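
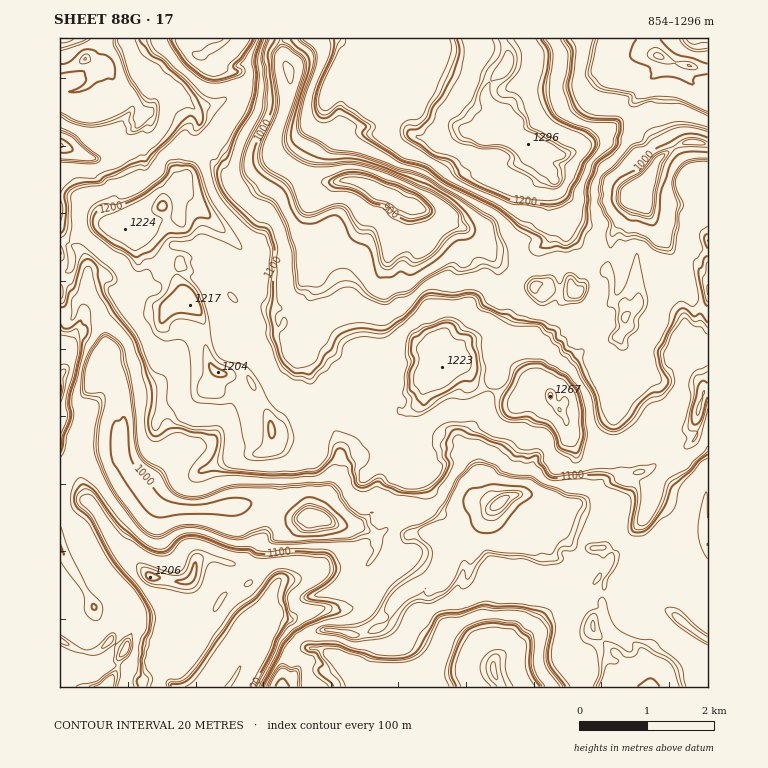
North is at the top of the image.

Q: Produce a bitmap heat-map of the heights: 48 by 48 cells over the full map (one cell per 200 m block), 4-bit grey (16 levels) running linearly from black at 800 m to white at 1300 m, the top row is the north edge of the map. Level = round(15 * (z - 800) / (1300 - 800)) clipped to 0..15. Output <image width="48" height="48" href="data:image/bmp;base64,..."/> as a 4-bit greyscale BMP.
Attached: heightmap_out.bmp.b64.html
<image width="48" height="48" href="data:image/bmp;base64,Qk32BAAAAAAAAHYAAAAoAAAAMAAAADAAAAABAAQAAAAAAIAEAAATCwAAEwsAABAAAAAAAAAAAAAAABEREQAiIiIAMzMzAERERABVVVUAZmZmAHd3dwCIiIgAmZmZAKqqqgC7u7sAzMzMAN3d3QDu7u4A////AIiHiau83d3IZ4mqqqqrvN3t26mIZmZmiIiIiKqrzd3aeImqqqqqvd7ty5iIdmZniIiIeKqqvd3cmJqqmYmqvN3typiId3Z4iIiHiKqqvN3dqIiHiIiaq93dy5iHeIiIh4iIiJqqu83dyph3d3iJq8zMupiHiIiIeIiYiJqqu7zdy6qYh3iImaqqqYiHiIiHiIiYiKqru7vNypmYiHd3iIiIiIiIiIiIiIiIibu8u7u8y6mIiIdmaIiIiIiIiIiIiIiIm8u8u7u7y7qYiIh2Z3iIiIiIiIiIiJiJq7qru7qqqqqYiIiHZmiId3iIiIiIiJiKqpiaqpmIiIiIiIiGZmZmZmeIiIiIiYiaqHeIh2Z3ZlVmeIh2ZmZmZmaIiJmIiYiqh2ZmZmZmZURWeIiHZmVWZmZ4iJqYiIqphmZmZmZmZlZoiIiIdmVFZmZ4iJqoiImYZmZ4h3ZmZmZ4mJmZhmZVZniIiZqpiIiHZmeImIiZmYiJqqqql2ZneJmZmqqqmIiGZniImaq7qqqJqqqqqHeIiau6qqqqqZiGZoiIiau8u7qaqqqqmIiJqrzKqqqqupiGZ4mImau8y7qqqrqqmJmqqr3Kqqq7u6iGZ5qqqqu8u6qqqru6qqq7vM3Kmaqru6iGZ5qqu7u7uqqqqru7uqu93d3KiJqqvKh2Z5qru7u7qqqqqrvMu7u93d3JiImqvLhmaJqrzLu6qqqqu7vd3Mu83dypiIiavLhmaJqrvMu6qZqqqrvd3cu7zMuYiIiau7lmeKqru7uqmImqqqvN3cu7u6qYiIiqqqqGiau7u6qqiIiaqqvN3cuqqqmIh4iaqpmIiru7u6qqiIiJmZq8zLuqqpiIh3iKqomIqrzMy6qpiIiIiImru6qpiIiIh3iJqZiJqrzMuqqpiIiIh4iaqqmIh4eIh3iIiaiKqrvMuqqqiHeIdmaIiJiIh3d4iHiIiamZq7u7uqqqh2Z3ZmZniIiIiIiIiIiIiamau7u7uqu6h2ZmZkVWZnd4iIiIiIiIiaqrzcu7u7uqh2ZmZUREZmZ4iZmIiIh4iaq83dzMu7uphmZmVERERWZ4mqqYh3ZniZrN3d3czLqYdmZlREM0RGaJqqqohmZniJq8zdzdy6mIZURUQyIjRXiru7uodURniJqru83dyph2ZERDMiI1aKvN3dyoZURniImaqrzduohmVEQyIzVnm83d3u25ZkRXiIiImqvMuodkREVERXiavN3d7/3Kh2VWiGZ4iJq7qpdkRWZ3iJq8zd3e//7bmGZWZmeIiImqqqhkVniImqvN3u///+3cqYdmVYh4h3iaqql1R4iImqvN3v//7dy6qYiHd3Zmd2iJmqqGRoqZqru83e//3bqYiIiIh2ZmZniImqqXRYqqqqq7zd/u3LqIiHd3ZmZmZ4iJq7qWRIqquqqrzd7t3LmIdmZmZmZmaIibzcuWRGmruqqrvN7+3bqHZmZmZmZmeJm83duWRGiquqqqvN3u3bqHZmZWZndmiJrN3d2mVniauqqqvN3u3LqHZmZmeA=="/>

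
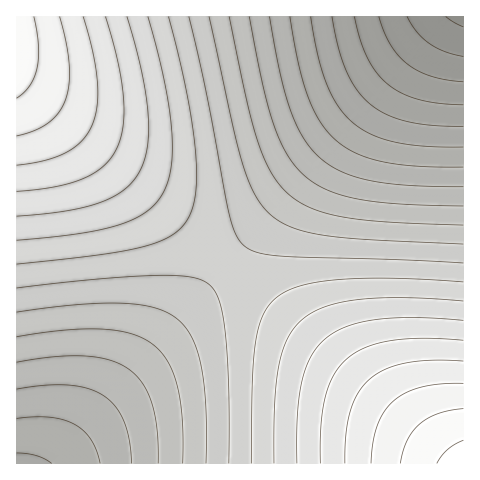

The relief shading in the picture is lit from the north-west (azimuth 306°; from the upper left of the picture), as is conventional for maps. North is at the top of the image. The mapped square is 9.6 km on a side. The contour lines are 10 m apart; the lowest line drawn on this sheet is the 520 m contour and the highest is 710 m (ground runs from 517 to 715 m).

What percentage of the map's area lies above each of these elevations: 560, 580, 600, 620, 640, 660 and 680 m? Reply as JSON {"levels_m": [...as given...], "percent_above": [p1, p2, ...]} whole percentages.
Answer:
{"levels_m": [560, 580, 600, 620, 640, 660, 680], "percent_above": [94, 87, 76, 61, 39, 23, 11]}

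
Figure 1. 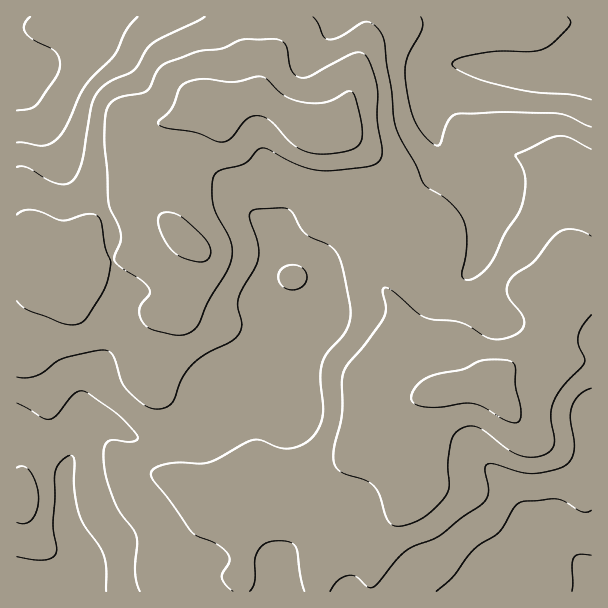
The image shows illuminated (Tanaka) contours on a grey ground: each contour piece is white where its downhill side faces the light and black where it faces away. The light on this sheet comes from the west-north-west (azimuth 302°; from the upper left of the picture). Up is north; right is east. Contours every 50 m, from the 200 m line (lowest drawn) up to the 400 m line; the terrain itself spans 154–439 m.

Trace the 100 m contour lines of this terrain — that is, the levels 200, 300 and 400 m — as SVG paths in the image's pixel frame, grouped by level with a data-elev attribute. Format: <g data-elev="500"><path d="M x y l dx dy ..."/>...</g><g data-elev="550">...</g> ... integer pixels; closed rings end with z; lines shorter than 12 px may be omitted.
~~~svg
<g data-elev="200"><path d="M572 591l0-27 1-6 6-4 12 1"/><path d="M17 557l16 3 11 0 7-2 5-4 1-6-4-23 2-52 2-7 5-5 6-5 4 0 2 5 0 25 4 23 5 15 15 21 6 10 2 14 0 22"/><path d="M591 100l-19-5-44-4-32-7-27-9-12-6-5-4 1-3 5-3 24-6 18-2 31 1 12-3 11-7 14-15 3-6-4-4"/><path d="M30 17l-6 7 1 8 8 7 22 12 4 8 1 9-5 10-19 27-7 4-12 1"/></g><g data-elev="300"><path d="M250 591l5-9 0-22 3-9 8-8 13-2 11 1 6 5 5 31 3 13"/><path d="M330 591l9-12 11-4 7 2 11 10 6 0 31-36 9-5 24-9 24-19 20-14 4-4 2-6 0-8-3-16 3-6 6 0 25 8 12 2 21-4 14-5 6-7 2-9-4-30 2-12 7-12 12-7"/><path d="M17 377l10 1 11-3 19-14 9-4 30-6 11-1 6 6 9 26 8 11 19 14 7 2 9-1 9-7 7-21 11-15 14-11 26-13 8-9 2-9-4-15 0-9 4-9 14-24 3-11-1-13-9-24 2-6 9-3 22-1 6 1 5 4 7 14 5 6 28 16 5 6 4 12 8 38 0 12-5 15-18 21-5 10-2 15 3 36-3 12-6 10-11 8-15 5-10-2-18-7-8 0-42 22-9 2-21-2-12 2-12 3-5 6 2 7 16 20 23 33 6 4 18 7 12 10 1 7-7 12 0 5 4 7 7 6"/><path d="M290 290l10-2 6-7 0-9-7-6-6-1-6 1-5 3-3 4-1 6 2 5 5 4z"/><path d="M591 149l-21-11-10-2-11 2-33 17 7 13 2 11-1 15-3 15-17 25-9 21-6 11-15 12-6 2-4-1-2-4 5-29 0-13-3-11-4-9-10-10-9-8-13-7-5-5-8-19-17-30-4-14-2-28-5-29-2-19-4-11-7-8-8-3-6 2-21 13-6 2-6 0-4-3-5-13-5-6"/><path d="M205 17l-52 26-7 7-12 20-24 12-12 10-7 15-10 57-4 11-6 7-6 2-8 0-10-5-20-12-6-1-4 1"/></g><g data-elev="400"><path d="M509 422l6 1 4-1 2-9-6-27 0-20-2-3-4-2-26-1-21 10-30 6-12 7-8 12-1 4 2 3 7 4 17 1 27-4 9 0 10 4z"/><path d="M194 261l9 1 6-4 2-7-4-9-9-10-18-16-10-4-9 2-3 4 1 7 3 11 6 10 11 10z"/><path d="M312 153l14 1 18-2 10-4 6-5 2-8-1-13-5-23-5-8-4 1-20 10-18 1-13-2-11-5-8-6-10-11-6-2-28 5-26-3-10 0-9 3-6 4-11 23-13 13 1 3 6 3 30 4 21 9 6 1 9-4 17-20 6-2 7 0 11 6 22 23 9 5z"/></g>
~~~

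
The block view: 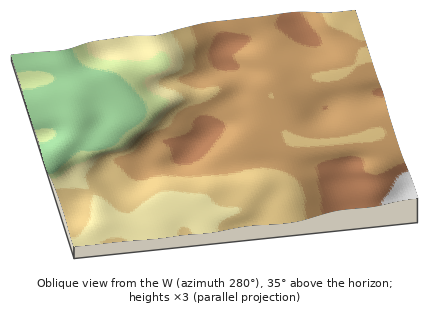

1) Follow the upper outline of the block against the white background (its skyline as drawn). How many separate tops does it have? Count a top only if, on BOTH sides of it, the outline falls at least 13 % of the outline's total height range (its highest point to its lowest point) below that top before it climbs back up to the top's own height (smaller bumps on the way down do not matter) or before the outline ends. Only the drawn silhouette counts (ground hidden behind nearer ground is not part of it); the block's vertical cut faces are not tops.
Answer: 1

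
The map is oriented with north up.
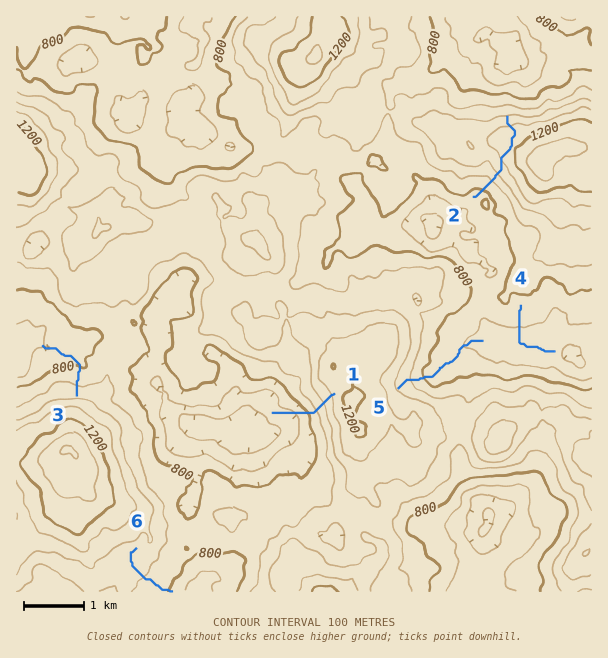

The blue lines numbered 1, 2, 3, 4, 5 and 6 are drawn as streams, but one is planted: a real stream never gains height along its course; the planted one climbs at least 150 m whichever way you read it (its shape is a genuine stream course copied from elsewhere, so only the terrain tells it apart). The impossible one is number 2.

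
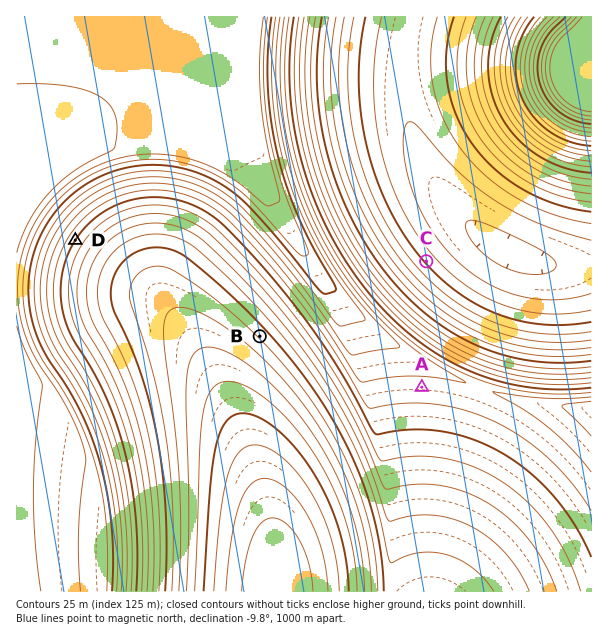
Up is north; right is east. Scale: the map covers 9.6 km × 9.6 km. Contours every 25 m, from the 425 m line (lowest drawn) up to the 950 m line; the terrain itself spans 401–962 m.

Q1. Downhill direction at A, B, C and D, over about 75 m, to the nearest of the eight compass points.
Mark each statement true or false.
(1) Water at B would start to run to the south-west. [true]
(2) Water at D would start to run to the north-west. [false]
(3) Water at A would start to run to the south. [true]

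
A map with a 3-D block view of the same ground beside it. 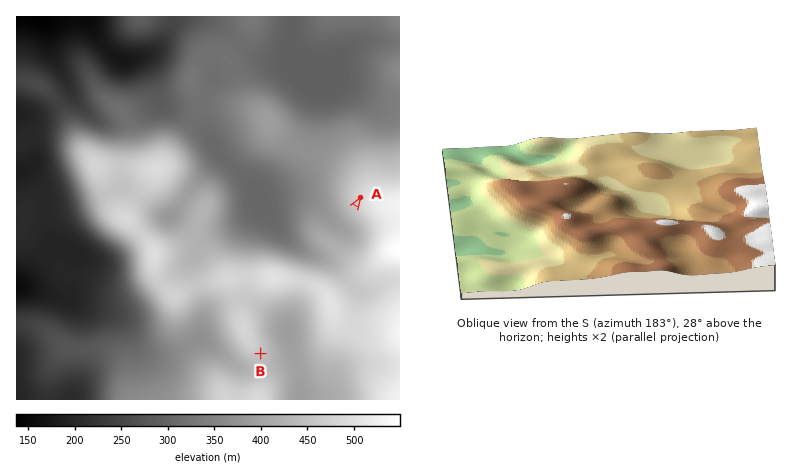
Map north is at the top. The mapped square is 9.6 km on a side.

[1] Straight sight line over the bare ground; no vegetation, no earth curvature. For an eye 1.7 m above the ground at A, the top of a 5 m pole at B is hidden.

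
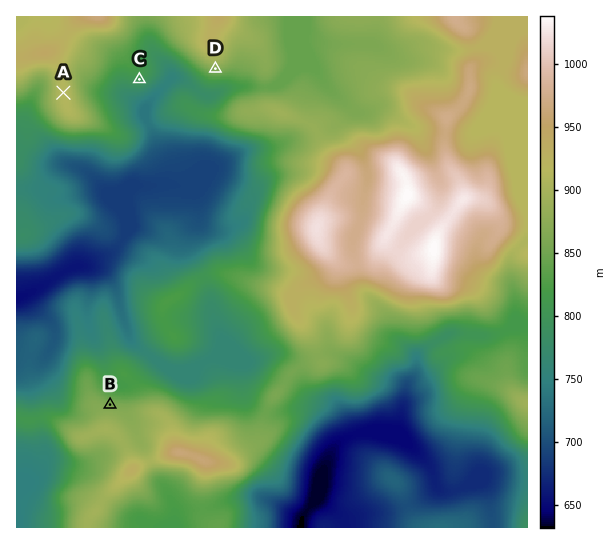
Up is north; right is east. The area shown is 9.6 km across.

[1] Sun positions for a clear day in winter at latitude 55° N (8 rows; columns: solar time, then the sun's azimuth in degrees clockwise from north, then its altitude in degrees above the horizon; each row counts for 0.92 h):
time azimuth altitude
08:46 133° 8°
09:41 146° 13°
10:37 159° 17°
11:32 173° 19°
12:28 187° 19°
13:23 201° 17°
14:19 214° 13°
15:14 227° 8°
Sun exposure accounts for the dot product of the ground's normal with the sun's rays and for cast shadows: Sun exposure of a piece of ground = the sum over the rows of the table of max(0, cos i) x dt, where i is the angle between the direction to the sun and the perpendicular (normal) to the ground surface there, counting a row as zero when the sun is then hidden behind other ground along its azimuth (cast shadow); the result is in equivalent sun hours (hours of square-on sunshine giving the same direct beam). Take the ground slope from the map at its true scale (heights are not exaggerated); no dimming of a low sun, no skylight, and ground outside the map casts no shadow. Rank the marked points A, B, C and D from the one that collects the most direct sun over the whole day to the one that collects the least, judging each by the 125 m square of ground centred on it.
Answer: D > C > A > B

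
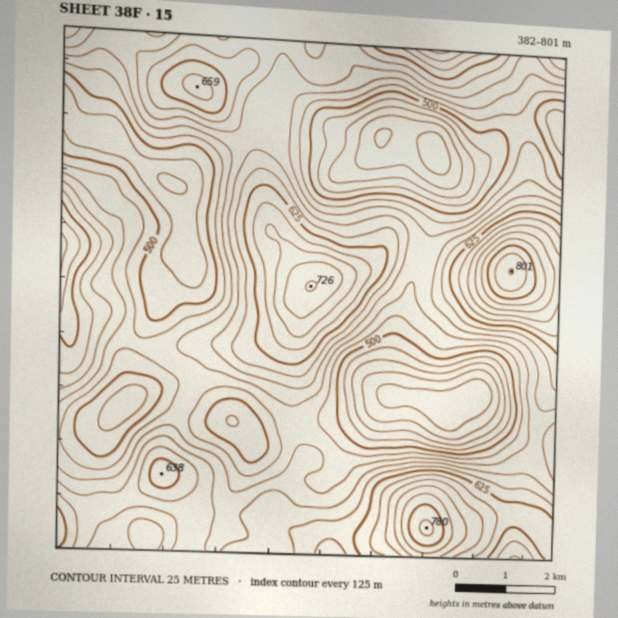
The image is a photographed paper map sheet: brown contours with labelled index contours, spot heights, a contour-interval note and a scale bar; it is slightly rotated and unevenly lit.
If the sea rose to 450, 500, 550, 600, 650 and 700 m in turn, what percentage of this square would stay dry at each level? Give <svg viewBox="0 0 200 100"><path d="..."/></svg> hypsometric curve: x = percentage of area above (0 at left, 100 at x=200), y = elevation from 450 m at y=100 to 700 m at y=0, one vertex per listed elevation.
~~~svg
<svg viewBox="0 0 200 100"><path d="M185 100l-31-20-44-20-56-20-31-20-14-20"/></svg>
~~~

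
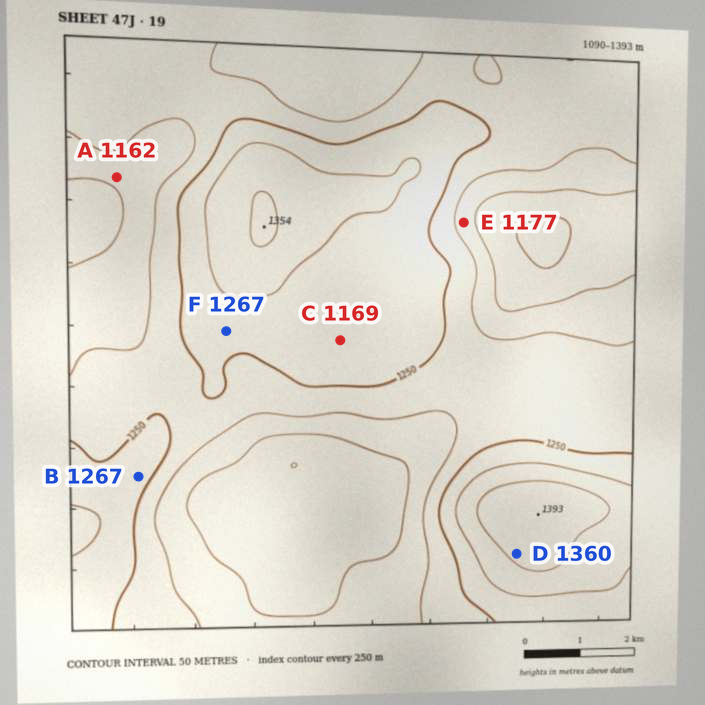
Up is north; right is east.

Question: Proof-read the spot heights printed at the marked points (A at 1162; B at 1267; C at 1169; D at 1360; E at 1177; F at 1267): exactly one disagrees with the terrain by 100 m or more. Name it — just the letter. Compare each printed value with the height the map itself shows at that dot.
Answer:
C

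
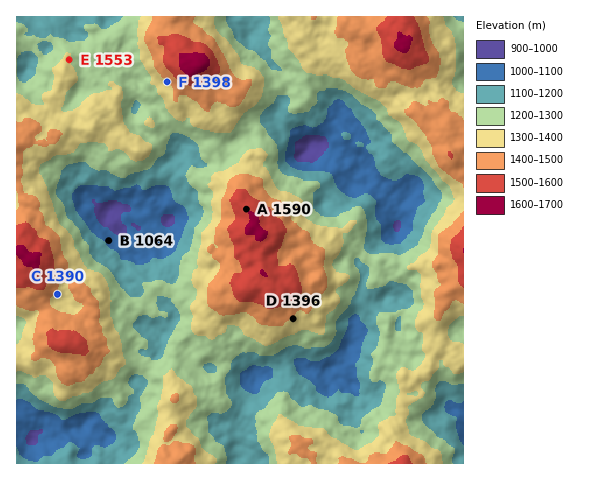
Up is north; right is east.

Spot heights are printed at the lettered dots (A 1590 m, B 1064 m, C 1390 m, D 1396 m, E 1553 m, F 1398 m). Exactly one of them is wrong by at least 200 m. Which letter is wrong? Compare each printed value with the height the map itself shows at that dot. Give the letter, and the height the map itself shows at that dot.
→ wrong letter E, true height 1303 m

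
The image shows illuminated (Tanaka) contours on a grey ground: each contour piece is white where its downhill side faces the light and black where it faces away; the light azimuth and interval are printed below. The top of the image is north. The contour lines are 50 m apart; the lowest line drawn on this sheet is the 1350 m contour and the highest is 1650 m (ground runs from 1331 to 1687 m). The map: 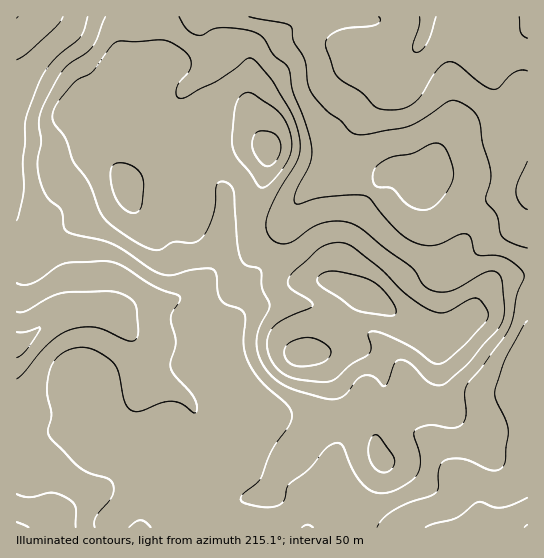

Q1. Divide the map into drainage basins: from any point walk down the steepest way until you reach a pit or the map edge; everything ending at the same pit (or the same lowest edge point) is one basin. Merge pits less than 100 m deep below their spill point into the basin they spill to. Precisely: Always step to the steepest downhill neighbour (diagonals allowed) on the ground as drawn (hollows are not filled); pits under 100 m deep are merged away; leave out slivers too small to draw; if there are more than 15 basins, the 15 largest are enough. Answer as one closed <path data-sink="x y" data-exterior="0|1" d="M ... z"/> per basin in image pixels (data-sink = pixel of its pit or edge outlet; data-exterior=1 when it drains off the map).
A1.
<path data-sink="17 345" data-exterior="1" d="M127 64l-10 0-26 19-10 4-9 11-5 12 0 7 14 14 10 14 33 32 3 4-2 14-11 10-51 24-30 24-6 3-11 1 1 271 188 0 0-9 4-3 18-8 12-8 32-4 5-17 8-16 31-40 10-21 2-23-3-12-7-11-10-2 11-2 9-7 34-52-28-12-31-2-25-22-22-10-3-5 0-23 13-46 3-23-9-7-9-3-28 0-13 4-15 8-12 12 1-26-6-13-28-34-2-8 0-10z"/><path data-sink="427 17" data-exterior="1" d="M527 16l-360 0-4 34-3 8-13 19 0 6 8 16 20 22 5 9 3 8-1 26 12-12 15-8 13-4 28 0 9 3 9 7-3 23-13 46 0 23 3 5 22 10 25 22 31 2 33 14 20 12 23 20 22 16 8 0 24-13 13-27 15-19 18-7 19-2z"/><path data-sink="527 527" data-exterior="1" d="M527 276l-18 1-18 7-15 19-13 27-24 13-8 0-22-16-23-20-25-14-34 52-9 7-11 2 10 2 7 11 3 12-2 23-10 21-31 40-8 16-4 16-33 5-12 8-18 8-4 3 0 8 322 1z"/><path data-sink="17 17" data-exterior="1" d="M118 16l-102 1 1 239 10 0 6-3 30-24 51-24 13-12 0-12-3-4-33-32-10-14-14-14 1-11 9-16 8-6 10-4 16-13 6-3 10 0 20 7-23-16-4-9z"/>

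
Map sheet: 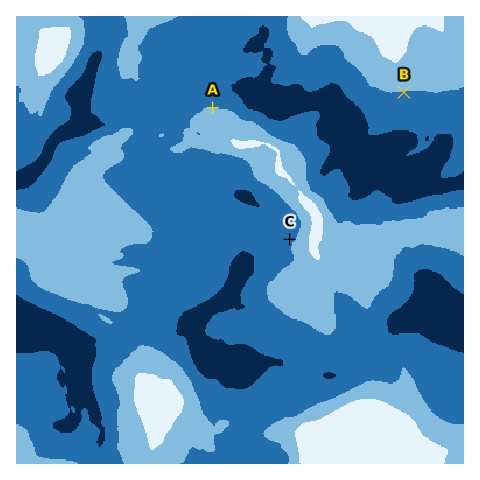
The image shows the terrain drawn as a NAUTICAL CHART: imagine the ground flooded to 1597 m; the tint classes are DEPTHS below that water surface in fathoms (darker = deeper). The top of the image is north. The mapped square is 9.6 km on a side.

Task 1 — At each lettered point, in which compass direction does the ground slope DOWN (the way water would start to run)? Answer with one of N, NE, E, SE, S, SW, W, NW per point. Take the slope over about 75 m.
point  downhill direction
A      N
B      S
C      NW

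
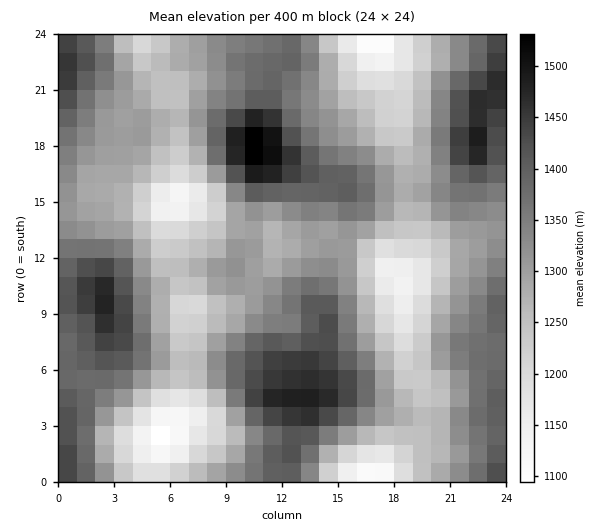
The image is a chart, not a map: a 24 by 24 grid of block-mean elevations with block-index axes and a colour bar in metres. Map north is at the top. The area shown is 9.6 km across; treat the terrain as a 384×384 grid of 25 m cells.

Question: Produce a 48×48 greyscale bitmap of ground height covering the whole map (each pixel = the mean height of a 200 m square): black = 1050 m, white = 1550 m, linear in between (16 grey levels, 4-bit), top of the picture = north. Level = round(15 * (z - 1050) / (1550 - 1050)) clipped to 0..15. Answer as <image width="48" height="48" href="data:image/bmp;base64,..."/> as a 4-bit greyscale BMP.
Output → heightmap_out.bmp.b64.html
<image width="48" height="48" href="data:image/bmp;base64,Qk32BAAAAAAAAHYAAAAoAAAAMAAAADAAAAABAAQAAAAAAIAEAAATCwAAEwsAABAAAAAAAAAAAAAAABEREQAiIiIAMzMzAERERABVVVUAZmZmAHd3dwCIiIgAmZmZAKqqqgC7u7sAzMzMAN3d3QDu7u4A////AMu6mGVERVZniImaqqqYZDIhEjVmd4mqvMu6h2VEREVWd4mau7uoZTMiI0Vmd4iavMy5hlRDMzRVZniau7updUQzM0VmZ3iaq7u5hlQyIiNFVmeKq7uph2VURFVmZ3iZq7u5dlQyESM0VWeJqru6mHdmVVZmZ4mZq7u5dlQyESI0RWeJqru7qZh3ZmZmZ4mqqru5h2VDIiIzRWiau8zMu6mYd3d2Z4mqq7u6mHZUMiMzRXmrzM3dzLqZiHdmZ4mqq7u6mIdlQzM0Voq83d3d3MupiHZmZniaq7qqmZh2VERVZ5q83d3d3cu5h2ZlZniaq6qqqpmHZlVmeJu8zM3d3Mu5h2VWZniaqqqqqqqYd2Zniaq7zMzMzMuph2VWZ4maqqqru7qph2Zniaq7zMzMzLqphlVWeJmqqqqru7uph2ZniZq7zMzMy7qYdlVWeJmqqqq7vMuph2VWeJqru7u8y6mHdVRWeJqqqqq7zMuph2VWeImaqqq7y6mHZURWeJmaqqq7zMupdlVWZ3iJmZmry6l2VERGeJmaqru8zcuodlRVZneImZmry6h2VENFaImaq7u83cuYdlRFZnd4iZqru6h2VDNFZ4iaq7vM3cuYdlVFZ3d4iZq7uph2RDNFZ4iZq7vM3cqYdmVWd4iIiZqqqZh1QzM0V3iJqrvM3MqYd2ZneIiHeJmZmYdlMzM0VniImqu8zLqXdmZ3iIiHd4iZiYdkMzM0VniImaq7u7qHZmZ3eIiHd3eIiIdkMzNEVniIiaqqqqmHZVZmd4iHd3d4iIdlREREVneIiZmZmZh2VVVmZ3iHdnd3eIdlVVVVVnd4iJmIiIh2VVVVZniHdnd3d4h2ZWVVZniIiIiId3dlRERVVneHd3iIiIiIdmZmZ4iIiIiHd3dlMzNEVniHd4iZiJmZh2ZmeImIiIh3d3ZUMiI0RXiIiImZmaqph3d3iZmZmIh3d3ZkMiIzRnmqqaqqqqqph3d4iZmZmZh3d3dlQzM0Voq8u7u6u7upiHd4iZqqqZh3d3dmVERFaKvd3Mu7u7qpiHd3iaqqqpiHd3d3ZVVWib3u7cy7qqqph3d3iau7upiId3d3ZVVnms3u7dy7qpmYh2ZnibzcypmIiHd3dlZnm87v7dy6mZiIdmZnir3dy6mIiHiHdmZ4m97/7cupmIh3ZlZ3mr3dy6mYh3iId2Z4q83u7bqZiId2ZVZ3mrzdy6qZh3iId3d4q7ze3LqZiHd2VVVnibzdy7qZiHeHd2eImrvNy6mYiHdmVVVnibzNzLupiIh3ZmZ4maq7u6mYh3ZmVVVnibzN3MupmIh3ZmZ4iZmqqpmYd2ZVVVVnibzN3Mu6mYd2ZmZniJmqqqmYd2VVRFVniavM3cy6qYd2ZmZ3iJmqqqqYdlVEREVWeJq7zdy7qYdmZ3d3iJqqqqqphlQzM0RWd4mrzMy7qYZVZ3d4iZqqqqqZdlQyIjRFZ4mavMy7qXZVZnd4iZmZmqqYdUMiIjRVZ4mavMu6mHVEVmd4iJmZmqqYZUIhEjRWd4mqvA=="/>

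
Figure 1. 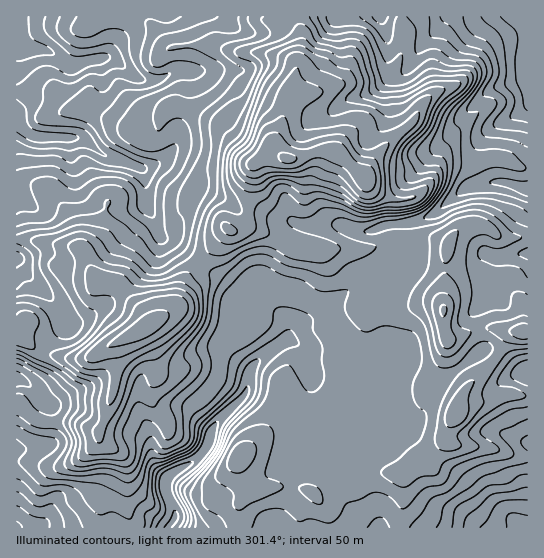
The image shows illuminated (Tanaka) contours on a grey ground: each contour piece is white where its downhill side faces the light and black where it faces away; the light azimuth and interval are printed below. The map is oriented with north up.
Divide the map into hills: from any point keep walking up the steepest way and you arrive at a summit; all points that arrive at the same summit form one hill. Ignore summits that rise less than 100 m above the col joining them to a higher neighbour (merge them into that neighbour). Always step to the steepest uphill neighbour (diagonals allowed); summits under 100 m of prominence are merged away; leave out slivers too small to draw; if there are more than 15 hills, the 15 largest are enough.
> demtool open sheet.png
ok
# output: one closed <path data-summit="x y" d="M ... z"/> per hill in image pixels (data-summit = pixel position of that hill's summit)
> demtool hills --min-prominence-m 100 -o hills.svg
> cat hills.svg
<path data-summit="289 159" d="M527 16l-510 0-1 103 14 16 8 2 29 0 2 2 2 18 6 26 4 8 10 10 20 8 19 0 16-6 10 20 1 8 6 8 15 5 23 21 22 14 18 16 18 2 7 4 21 21 2 14 6-11 24-10 12-12 20-15 12-13 12-6 16-2 12-7 5-6 1-31 24-8 36-28 29-6 30 8z"/><path data-summit="143 329" d="M17 120l-1 259 10 4 25 26 1 22-1 8-5 6-30 5 0 77 151 1 8-10 0-8-10-20 0-8 3-5 25-14 11-12 12-28 29-29 7-27 13-12 22-16 1-14-4-7-18-17-7-4-18-2-18-16-22-14-23-21-15-5-6-8-1-8-10-20-16 6-19 0-20-8-10-10-4-8-6-26-2-18-2-2-29 0-8-2z"/><path data-summit="443 310" d="M498 181l-29 6-36 28-24 8-1 31-5 6-12 7-16 2-12 6-12 13-20 15-12 12-24 10-8 14 8 4 8 7 9 27 1 14 6 10 18 14 8 0 22-8 5 4 7 16 14 22 18 18 17 28 10 10 25 10 18 13 46 0 1-338z"/><path data-summit="241 455" d="M289 340l-14 7-23 20-7 27-29 29-12 28-11 12-25 14-3 5 0 8 10 20 0 8-6 10 186-1-2-13-16-23-10-28 1-9 12-23 1-14-15-9-7-7-6-10-1-14-9-27-8-7z"/>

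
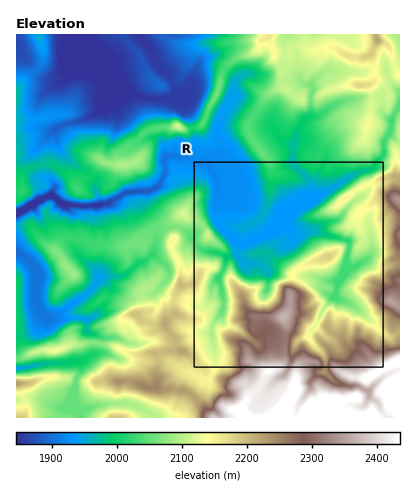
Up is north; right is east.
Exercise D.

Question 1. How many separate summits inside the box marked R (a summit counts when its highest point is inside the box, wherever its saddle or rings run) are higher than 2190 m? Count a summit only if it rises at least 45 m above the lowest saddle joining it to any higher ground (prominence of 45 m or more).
1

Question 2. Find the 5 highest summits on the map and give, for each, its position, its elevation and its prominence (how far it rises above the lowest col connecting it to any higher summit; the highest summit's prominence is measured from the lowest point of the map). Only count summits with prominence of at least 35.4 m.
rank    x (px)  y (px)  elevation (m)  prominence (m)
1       284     316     2368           54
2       392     302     2351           135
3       328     256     2183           42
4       360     86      2180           43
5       56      350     2134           64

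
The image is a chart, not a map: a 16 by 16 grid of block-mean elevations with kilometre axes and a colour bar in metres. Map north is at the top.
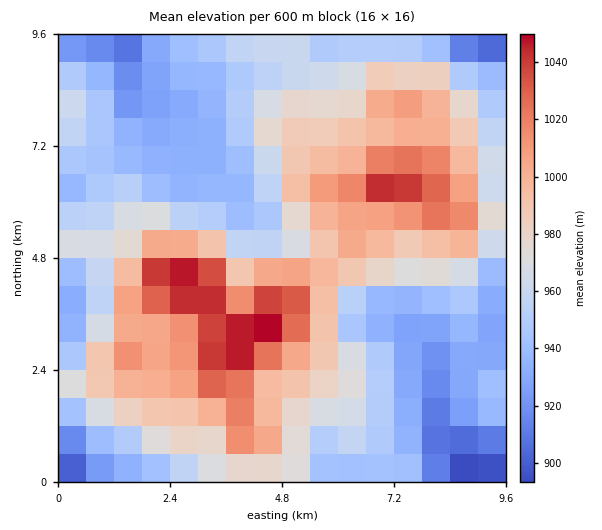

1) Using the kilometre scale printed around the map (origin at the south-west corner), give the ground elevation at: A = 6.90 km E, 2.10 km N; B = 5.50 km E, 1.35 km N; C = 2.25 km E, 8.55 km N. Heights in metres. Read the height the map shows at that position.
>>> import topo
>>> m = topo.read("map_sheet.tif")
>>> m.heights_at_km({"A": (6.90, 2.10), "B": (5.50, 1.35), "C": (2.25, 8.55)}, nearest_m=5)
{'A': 950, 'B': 965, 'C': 935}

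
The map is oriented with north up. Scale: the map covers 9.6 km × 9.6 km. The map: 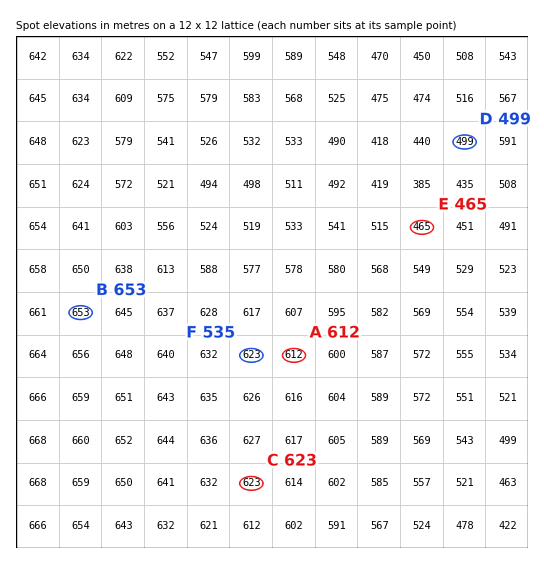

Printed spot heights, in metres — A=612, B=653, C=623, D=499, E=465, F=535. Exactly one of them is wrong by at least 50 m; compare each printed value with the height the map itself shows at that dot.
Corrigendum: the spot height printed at F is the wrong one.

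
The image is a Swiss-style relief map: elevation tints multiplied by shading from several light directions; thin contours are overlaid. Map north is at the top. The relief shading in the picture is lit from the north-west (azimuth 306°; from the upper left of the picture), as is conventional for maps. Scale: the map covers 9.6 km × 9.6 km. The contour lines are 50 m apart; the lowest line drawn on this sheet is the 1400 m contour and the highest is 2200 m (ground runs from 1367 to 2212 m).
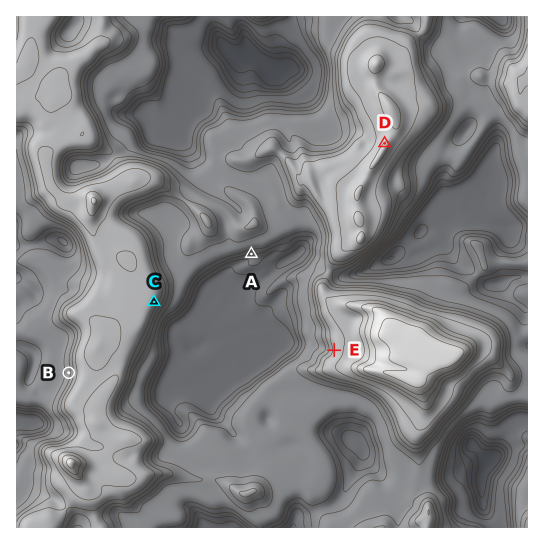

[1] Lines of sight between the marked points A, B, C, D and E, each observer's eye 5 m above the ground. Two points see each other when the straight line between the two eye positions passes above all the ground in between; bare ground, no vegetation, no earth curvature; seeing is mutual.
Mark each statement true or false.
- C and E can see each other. true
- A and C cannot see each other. false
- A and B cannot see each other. true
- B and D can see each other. false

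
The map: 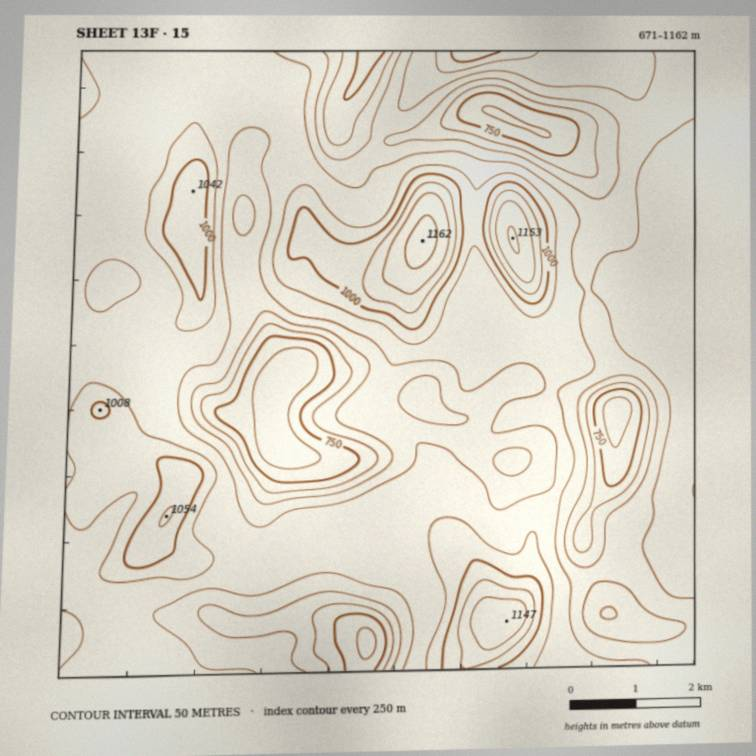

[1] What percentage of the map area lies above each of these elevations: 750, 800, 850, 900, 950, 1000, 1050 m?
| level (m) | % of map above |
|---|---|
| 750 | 94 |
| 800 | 90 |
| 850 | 82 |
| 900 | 61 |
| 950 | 20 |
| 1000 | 10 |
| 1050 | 4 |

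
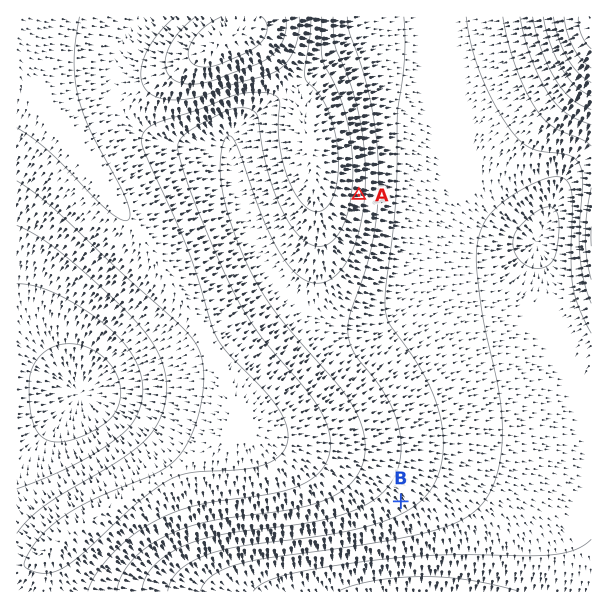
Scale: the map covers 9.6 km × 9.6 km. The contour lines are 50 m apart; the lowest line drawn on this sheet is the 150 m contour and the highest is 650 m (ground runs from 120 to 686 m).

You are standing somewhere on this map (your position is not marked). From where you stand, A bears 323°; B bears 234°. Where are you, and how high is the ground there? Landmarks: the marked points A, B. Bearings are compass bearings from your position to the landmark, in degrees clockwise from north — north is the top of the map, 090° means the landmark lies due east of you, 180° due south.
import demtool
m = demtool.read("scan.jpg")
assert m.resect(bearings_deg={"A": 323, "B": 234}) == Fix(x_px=523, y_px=413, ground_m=240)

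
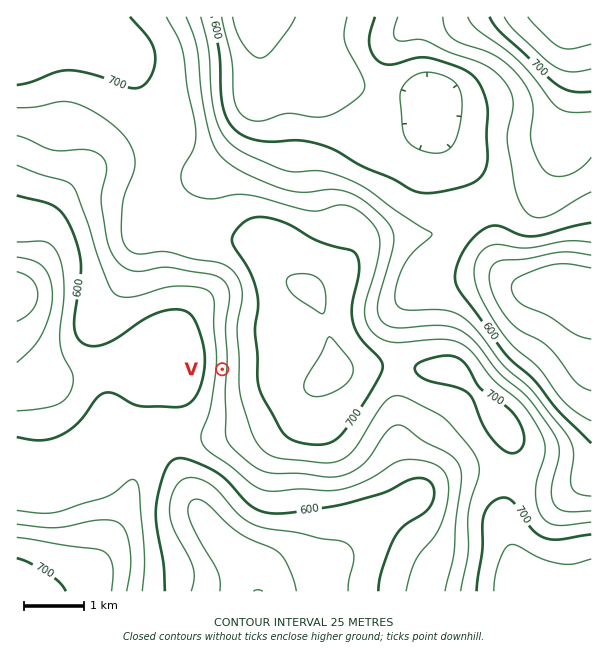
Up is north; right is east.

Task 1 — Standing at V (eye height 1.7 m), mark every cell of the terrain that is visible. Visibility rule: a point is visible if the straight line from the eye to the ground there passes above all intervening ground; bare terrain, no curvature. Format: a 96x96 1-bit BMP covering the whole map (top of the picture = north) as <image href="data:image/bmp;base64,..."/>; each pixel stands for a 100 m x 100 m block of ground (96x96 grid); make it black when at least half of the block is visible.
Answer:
<image width="96" height="96" href="data:image/bmp;base64,Qk2+BAAAAAAAAD4AAAAoAAAAYAAAAGAAAAABAAEAAAAAAIAEAAATCwAAEwsAAAIAAAAAAAAA////AAAAAAAH//+AAAAAAAAAAAAP//+AAAAAAAAAAAAf//+AAAAAAAAAAAB///+AAAAAAAAAAAD///+AAAAAAAAAAAD///+AAAAAAAAAAAD///+AAAAAAAAAAAD///+AAAAAAAAAAAD///+AAAAAAAAAAAD///8AAAAAAAAAAAD///8AAAAAAAAAAAD///8AAAAAAAAAAAD///8AAAAAAAAAAAD///8AAAAAAAAAAAD///8AAAAAAAAAAAD///8AAAAAAAAAAAD///8AAAAAAAAAAADB//8AAAAAAAAAAADAf/+AAAAAAAAAAADgP/+AAAAAAAAAAAD4H/+AAAAAAAAAAAD+H/+AAAAAAAAAAAD/v/+AAAAAAAAAAAD////AAAAAAAAAAAD+P//AAAAAAAAAAAD4D//wAAAAAAAAAADwB///wAAAAAAAAADwB///wAAAAAAAAADgA///wAAAAAAAAADAA///wAAAAAAAAADAA///wAAAAAAAAACAA///wAAAAAAAAACAA///wAAAAAAAAACAA///wAAAAAAAAACAB///4AAAAAAAAACAB///8AAAAAAAAAAAD///8AAAAAAAAAAAD///8AAAAAAAAAAAH///+AAAAAAAAAAAH///+AAAAAAAAAAAH///+AAAAAAAAAAAH////AAAAAAAAAAAD///+AAAAAAAAAAAD///8AAAAAAAAAAAD///wAAAAAAAAAAAB///gAAAAAAAAAAAB///gAAAAAAAAAAAA///gAAAAAAAAAAAAf//gAAAAAAAAAAAAf//gAAAAAAAAAAAAP//wAAAAAAAAAAAAP//4AAAAAAAAAAAAH//8AAAAAAAAAAAAH///AAAAAAAAAAAAH///gAAAAAAAAAAAH///gAAAAAAAAAAAD///AAAAAAAAAAAAB//8AAAAAAAAAAAAA//AAAAAAAAAAAAAAPgAAAAAAAAAAAAAAAAAAAAAAAAAAAAAAAAAAAAAAAAAAAAAAAAAAAAAAAAAAAAAAAAAAAAAAAAAAAAAAAAAAAAAAAAAAAAAAAAAAAAAAAAAAAAAAAAAAAAAAAAAAAAAAAAAAAAAAAAAAAAAAAAAAAAAAAAAAAAAAAAAAAAAAAAAAAAAAAAAAAAAAAAAAAAAAAAAAAAAAAAAAAAAAAAAAAAAAAAAAAAAAAAAAAAAAAAAAAAAAAAAAAAAAAAAAAAAAAAAAAAAAAAAAAAAAAAAAAAAAAAAAAAAAAAAAAAAAAAAAAAAAAAAAAAAAAAAAAAAAAAAAAAAAAAAAAAAAAAAAAAAAAAAAAAAAAAAAAAAAAAAAAAAAAAAAAAAAAAAAAAAAAAAAAAAAAAAAAAAAAAAAAAAAAAAAAAAAAAAAAAAAAAAAAAAAAAAAAAAAAAAAAAAAAAAAAAAAAAAAAAAAAAAAAAAAAAAAAAAAAAAAAAAAAAAAAAAAAAAAAAAAAAAAAAAAAAAAAAAAAAAAAAAAAAAAAAAAAAAAAAAAAAAAAAAAAAAAAAAAAAAAAAAAAAAAAAAAAAAAAAAAAAAAA="/>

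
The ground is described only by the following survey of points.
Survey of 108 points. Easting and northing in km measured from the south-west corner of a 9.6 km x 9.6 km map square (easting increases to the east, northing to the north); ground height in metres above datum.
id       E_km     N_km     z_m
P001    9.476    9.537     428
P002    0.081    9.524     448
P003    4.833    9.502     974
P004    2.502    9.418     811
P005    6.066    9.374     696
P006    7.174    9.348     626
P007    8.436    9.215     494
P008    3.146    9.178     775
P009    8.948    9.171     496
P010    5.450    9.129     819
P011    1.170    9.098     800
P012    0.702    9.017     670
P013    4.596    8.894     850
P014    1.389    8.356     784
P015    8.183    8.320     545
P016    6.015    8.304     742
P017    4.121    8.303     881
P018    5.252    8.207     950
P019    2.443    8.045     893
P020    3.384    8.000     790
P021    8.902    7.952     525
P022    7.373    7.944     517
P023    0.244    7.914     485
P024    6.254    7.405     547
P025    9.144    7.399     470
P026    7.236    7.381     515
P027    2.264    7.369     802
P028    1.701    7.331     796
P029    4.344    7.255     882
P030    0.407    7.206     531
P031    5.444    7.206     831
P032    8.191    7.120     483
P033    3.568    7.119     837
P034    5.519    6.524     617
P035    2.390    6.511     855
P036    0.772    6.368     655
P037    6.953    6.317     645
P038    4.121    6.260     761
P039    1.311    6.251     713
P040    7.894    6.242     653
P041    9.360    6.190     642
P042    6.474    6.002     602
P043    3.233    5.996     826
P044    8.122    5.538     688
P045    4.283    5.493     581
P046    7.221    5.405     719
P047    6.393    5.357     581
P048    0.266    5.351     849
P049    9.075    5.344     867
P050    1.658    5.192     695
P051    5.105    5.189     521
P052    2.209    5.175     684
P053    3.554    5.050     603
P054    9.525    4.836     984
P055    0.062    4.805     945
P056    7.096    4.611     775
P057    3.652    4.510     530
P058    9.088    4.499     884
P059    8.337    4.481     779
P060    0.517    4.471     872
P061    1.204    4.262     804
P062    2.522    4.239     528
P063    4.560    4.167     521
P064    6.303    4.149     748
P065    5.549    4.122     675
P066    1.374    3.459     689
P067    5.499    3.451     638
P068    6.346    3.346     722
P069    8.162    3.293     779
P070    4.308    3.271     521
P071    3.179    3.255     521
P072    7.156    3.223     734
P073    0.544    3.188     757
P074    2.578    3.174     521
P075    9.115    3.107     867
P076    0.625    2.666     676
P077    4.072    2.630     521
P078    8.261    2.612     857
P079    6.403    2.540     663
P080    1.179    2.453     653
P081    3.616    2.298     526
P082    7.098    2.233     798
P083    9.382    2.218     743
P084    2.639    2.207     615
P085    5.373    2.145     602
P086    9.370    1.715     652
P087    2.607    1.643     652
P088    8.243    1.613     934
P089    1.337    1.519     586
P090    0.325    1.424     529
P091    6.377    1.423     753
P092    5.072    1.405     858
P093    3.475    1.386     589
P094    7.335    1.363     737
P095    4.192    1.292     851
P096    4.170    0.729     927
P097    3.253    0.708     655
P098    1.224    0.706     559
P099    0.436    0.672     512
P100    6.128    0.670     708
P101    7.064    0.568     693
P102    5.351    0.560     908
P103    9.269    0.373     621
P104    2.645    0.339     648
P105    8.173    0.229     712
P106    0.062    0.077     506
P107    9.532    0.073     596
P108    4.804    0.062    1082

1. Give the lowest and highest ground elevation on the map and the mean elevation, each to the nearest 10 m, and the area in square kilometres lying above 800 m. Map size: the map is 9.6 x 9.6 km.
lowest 430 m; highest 1100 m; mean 690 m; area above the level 22.6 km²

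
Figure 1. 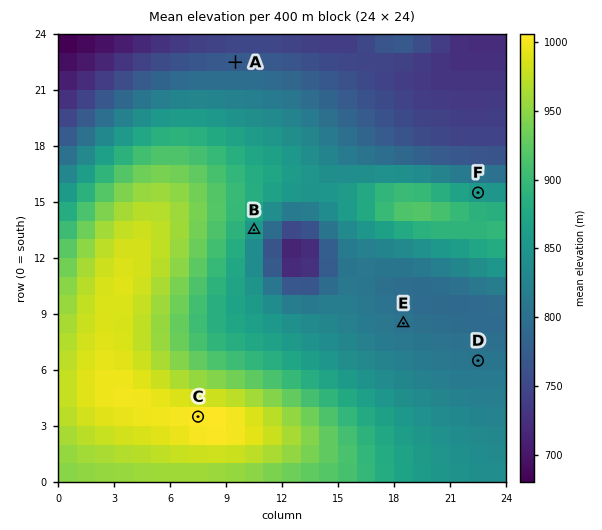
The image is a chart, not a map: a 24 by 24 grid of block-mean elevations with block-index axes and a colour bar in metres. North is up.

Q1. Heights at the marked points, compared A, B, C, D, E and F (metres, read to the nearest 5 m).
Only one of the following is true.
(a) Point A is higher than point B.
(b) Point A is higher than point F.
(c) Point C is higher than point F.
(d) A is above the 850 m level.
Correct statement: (c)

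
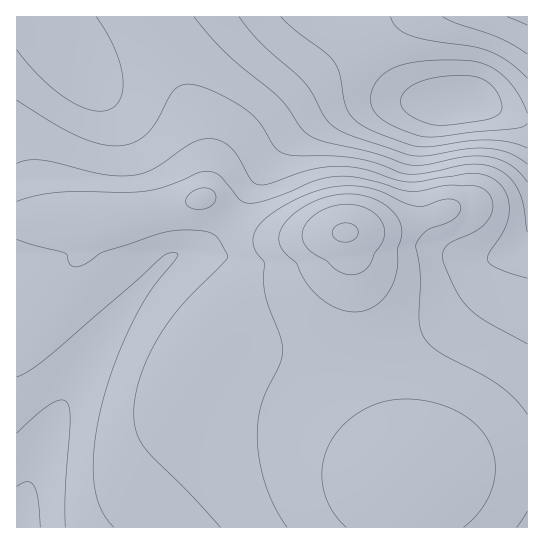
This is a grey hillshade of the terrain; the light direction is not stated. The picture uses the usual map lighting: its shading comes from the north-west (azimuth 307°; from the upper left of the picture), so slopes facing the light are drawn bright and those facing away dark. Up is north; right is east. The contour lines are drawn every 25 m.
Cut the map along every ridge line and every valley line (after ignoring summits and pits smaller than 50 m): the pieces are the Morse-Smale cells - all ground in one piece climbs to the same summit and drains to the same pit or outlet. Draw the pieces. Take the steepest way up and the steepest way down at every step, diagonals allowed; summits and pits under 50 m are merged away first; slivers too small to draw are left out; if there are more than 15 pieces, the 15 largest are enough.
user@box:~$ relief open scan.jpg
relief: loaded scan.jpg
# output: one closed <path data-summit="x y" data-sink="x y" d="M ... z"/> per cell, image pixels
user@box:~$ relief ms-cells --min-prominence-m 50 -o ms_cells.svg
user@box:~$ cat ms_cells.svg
<path data-summit="346 233" data-sink="458 102" d="M346 16l-329 0-1 203 94 2 40-8 53-16 14 8 24 20 24 11 37 1 43-5 6 15 14 96 11 47 17 52 18 35-4 17-2 33 122 1 1-409-55-18-50 0-16-5-9-7-13-14z"/><path data-summit="346 233" data-sink="17 527" d="M203 197l-53 16-40 8-94 0 0 306 389 1 2-34 4-17-18-35-17-52-11-47-12-81-6-28-5-2-40 5-37-1-24-11-24-20z"/><path data-summit="527 17" data-sink="458 102" d="M527 16l-180 1 38 58 13 14 9 7 16 5 50 0 54 18z"/>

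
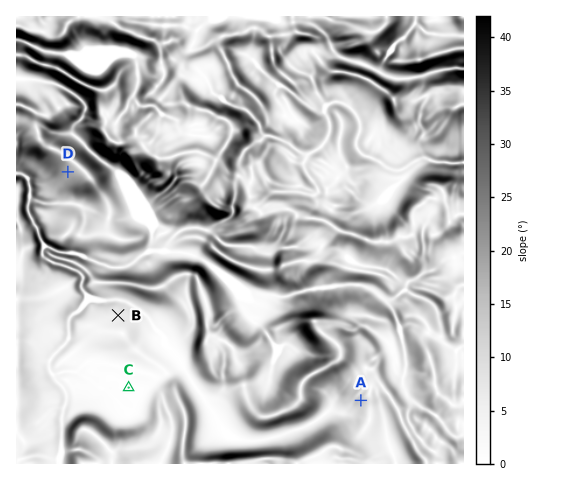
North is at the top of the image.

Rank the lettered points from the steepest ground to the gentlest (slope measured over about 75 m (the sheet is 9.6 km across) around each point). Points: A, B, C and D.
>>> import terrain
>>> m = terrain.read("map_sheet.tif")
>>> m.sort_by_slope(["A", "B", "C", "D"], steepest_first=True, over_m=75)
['D', 'A', 'B', 'C']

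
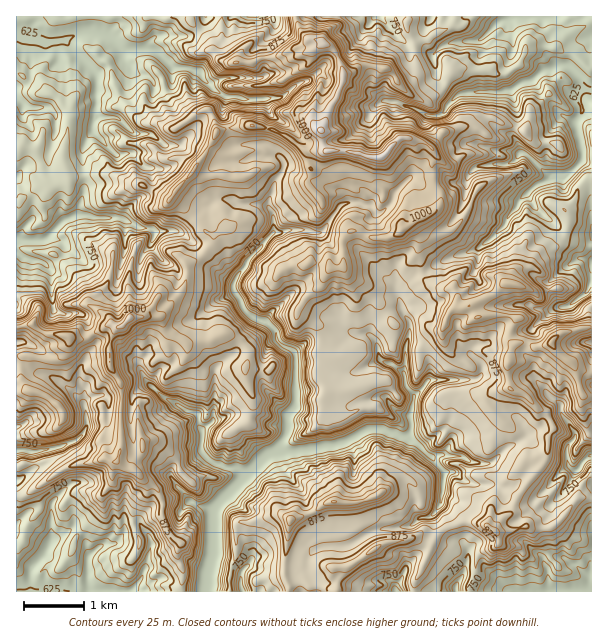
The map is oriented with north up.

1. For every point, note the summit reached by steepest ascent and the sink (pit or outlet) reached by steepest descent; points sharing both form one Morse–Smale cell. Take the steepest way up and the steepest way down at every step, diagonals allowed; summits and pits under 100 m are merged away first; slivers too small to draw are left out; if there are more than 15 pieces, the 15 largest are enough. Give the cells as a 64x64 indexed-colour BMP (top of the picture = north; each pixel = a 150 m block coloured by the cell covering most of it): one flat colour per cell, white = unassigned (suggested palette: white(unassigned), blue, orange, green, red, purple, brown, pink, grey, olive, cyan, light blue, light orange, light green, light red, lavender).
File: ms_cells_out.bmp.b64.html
<image width="64" height="64" href="data:image/bmp;base64,Qk12CAAAAAAAAHYAAAAoAAAAQAAAAEAAAAABAAQAAAAAAAAIAAATCwAAEwsAABAAAAAAAAAA////ALR3HwAOf/8ALKAsACgn1gC9Z5QAS1aMAMJ34wB/f38AIr28AM++FwDox64AeLv/AIrfmACWmP8A1bDFAKqqqqqqqqqqqhERERRERAAAAP////8AAAu7u7u7u7u7qqqqqqqqqqqqERERFEREAAAA//////AAC7u7u7u7u7uqqqqqqqqqqqoREUREREQAAAD/////8AAAu7u7u7u7u6qqqqqqqqqqqhERRERERABERET////wAAC7u7u7u7u7qqqqqsqqqqqqERFEREREBERERE////8AALu7u7u7u7uqqqqqzMqqqqoREURERERERERERET/9AALu7u7u7u7u6qsyqzMzKqqoRERREREREREREREREREQLu7u7u7u7u7rMzMzMzMyqqhERFERERERERERERERERE67vuAAAAu7vMzMzMzMzMqhEREURERERERERERERERE7u7u7gAAALu8zMzMzMzMzMVVERRERERERERERERERETu7u7uAAAAC7zMzMzMzMzMxVUREURERERERERERERERO7u7u7gAAAACZzMzMzMzMzFURERFERERERERERERERE7u7u7u3dAAAJmZzMzMzMxVURERERRERERERERERERERO7u7u5t3QAAAJmczMzMxVVREREREURERERERERERERO7u7u7ubd0AAAmZmZnMVVVVVRERERFERERERERERERE7u5m7u5m3d0ACZmZmZlVVVVVVRERERFEREREREREREZmZmZu7mbd3dmZmZmZmZVVVVVVERERERERERREREREZmZmZmZuZt3d2ZmZmZmZlVVVVVURERERERERERREQRZmZmZmZmZm3d3ZmZmZmZmVVVVVVRERERERERERERERFmZmZmZmZmZt3dmZmZmZmZVVVVVVUREREREREREREREWZmZmZmZmZt3d2ZmZmZAJlVVVVVVRERERERERERERERZmZmZmZmZt3d3ZmZmZkAmVVVVVVVERERERERERERERFmZmZmZmZt3d3deZmZmZmZVVVVVVUREREREREREREREWZmZmZmbd3d3dB5mZmZmZVVVVVVVREREREREREREREWZmZmZmZt3d3dAHmZmZmZlVVVVVVVERERERERERERERZmZmZmZm3d3d0AeZmZmZlVVVVVVVVRERERERERERERFmZmZmZmbd3d3QB3d3mZmVVVVVVVVVUREREREREREREWZmZmZmZt3d0AAHd3d5mZVVVVVVVVVVERERERERERERZmZmZmZm3YjQAAd3d3d5mVVVVVVVVVVREREREREREREWZmZmZmaIiIAAB3d3d3d5dVVVVVVVVVURERERERERERZmZmZmZoiIiIiHd3d3d3d3VVVVVVVVURERERERERERZmZmZmZmiIiIiId3d3d3d3d3d1VVVVURERERERERERFmZmZmiIiIiIiIh3d3d3d3d3d3dVVVVREREREREREREWZmZoiIiIiIgAiHd3d3d3d3d3d1VVVRERERERERERERZmZmiIiIiIgAAId3d3d3d3d3d3dVVVEREREREREREREWaIiIiIiIiAAAB3d3d3d3d3d3d1VVURERERERERERERGIiIiIiIiIgAAHdyd3cnd3d3d3VVURERERERERERERETOIiIiIiIiIgAIiInciIid3d3d3URERERERERERERERMzOIiIiIiIiIgiIiIiIiIiJ3d3IhEREREREREREREREzMzM4iIiIiIiCIiIiIiIiInd3IiERERERERERERERETMzMzOIiIiIg4IiIiIiIiIiIiIiERERERERERERERETMzMzMziIiIMzMiIiIiIiIiIiIiEREREREREREREREREzMzMzM4iIMzMyIiIiIiIiIiIiEREREREREREREREREREzMzMziIMzMzIiIiIiIiIiIiERERERERERERERERERETMzMzM4MzMzMiIiIiIiIiIiIRERERERERERERERERERMzMzMzMzMzMyIiIiIiIiIiIiEREREREREREREREREREzMzMzMzMzMzIiIiIiIiIiIiIREREREREREREREREREzMzMzMzMzMzMiIiIiIiIiIiIiERERERERERERERERETMzMzMzMzMzMyIiIiIiIiIiIiIhERERERERERETMREREzMzMzMzMzMzIiIiIiIiIiIiIiERERERESIzMzMzEREzMzMzMzMzMzMiIiIiIiIiIiIiIhEREREiIjMzMzMzMzMzMzMzMzMzMyIiIiIiIiIiIiIiIhERIiIiMzMzMzMzMzMzMzMzMzMzIiIiIiIiIiIiIiIiIiIiIiIzMzMzMzMzMzMzMzMzMzMiIiIiIiIiIiIiIiIiIiIiIiMzMzMzMzMzMzMzMzMzMyIiIiIiIiIiIiIiIiIiIiIiIzMzMzMzMzMzMzMzMzMzIiIiIiIiIiIiIiIiIiIiIiIiMzMzMzMzMzMzMzMzMzMiIiIiIiIiIiIiIiIiIiIiIiIzMzMzMzMzMzMzMzMzMyIiIiIiIiIiIiIiIiIiIiIiIjMzMzMzMzMzMzMzMzMzIiIiIiIiIiIiIiIiIiIiIiIiMzMzMzMzMzMzMzMzMzMiIiIiIiIiIiIiIiIiIiIiIiIzMzMzMzMzMzMzMzMzMyIiIiIiIiIiIiIiIiIiIiIiIzMzMzMzMzMzMzMzMzMzIiIiIiIiIiIiIiIiIiIiIiMzMzMzMzMzMzMzMzMzMzMiIiIiIiIiIiIiIiIiIiIiMzMzMzMzMzMzMzMzMzMzMyIiIiIiIiIiIiIiIiIiIiMzMzMzMzMzMzMzMzMzMzMz"/>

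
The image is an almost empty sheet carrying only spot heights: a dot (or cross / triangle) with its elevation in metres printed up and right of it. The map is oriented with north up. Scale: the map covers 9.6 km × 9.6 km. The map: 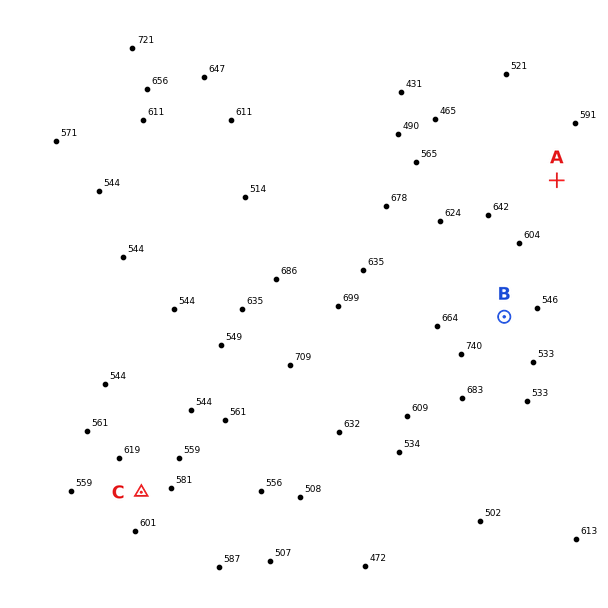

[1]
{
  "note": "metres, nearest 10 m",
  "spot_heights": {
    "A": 600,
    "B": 600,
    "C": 590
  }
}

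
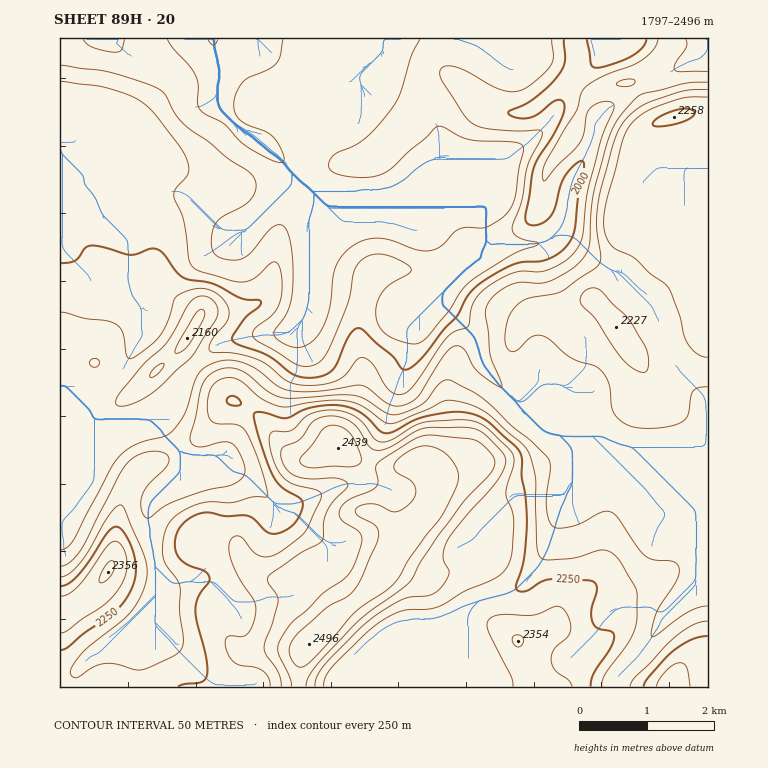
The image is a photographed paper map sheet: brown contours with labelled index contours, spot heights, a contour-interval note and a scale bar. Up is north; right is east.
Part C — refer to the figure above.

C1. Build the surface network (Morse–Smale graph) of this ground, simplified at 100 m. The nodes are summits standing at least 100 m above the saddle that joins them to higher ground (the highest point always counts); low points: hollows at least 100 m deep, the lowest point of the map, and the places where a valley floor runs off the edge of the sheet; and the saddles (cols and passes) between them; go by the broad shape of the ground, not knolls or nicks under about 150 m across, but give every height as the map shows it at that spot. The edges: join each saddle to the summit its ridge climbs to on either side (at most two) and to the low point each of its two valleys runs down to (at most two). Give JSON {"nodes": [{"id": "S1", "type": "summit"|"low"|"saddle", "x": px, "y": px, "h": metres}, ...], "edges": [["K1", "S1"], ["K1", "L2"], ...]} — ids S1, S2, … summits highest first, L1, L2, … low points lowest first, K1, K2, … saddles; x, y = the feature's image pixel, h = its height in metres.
{"nodes": [
{"id": "S1", "type": "summit", "x": 309, "y": 644, "h": 2496},
{"id": "S2", "type": "summit", "x": 108, "y": 572, "h": 2356},
{"id": "S3", "type": "summit", "x": 672, "y": 687, "h": 2334},
{"id": "S4", "type": "summit", "x": 674, "y": 117, "h": 2258},
{"id": "L1", "type": "low", "x": 212, "y": 39, "h": 1797},
{"id": "K1", "type": "saddle", "x": 74, "y": 687, "h": 2205},
{"id": "K2", "type": "saddle", "x": 615, "y": 687, "h": 2171},
{"id": "K3", "type": "saddle", "x": 559, "y": 436, "h": 2118},
{"id": "K4", "type": "saddle", "x": 637, "y": 90, "h": 2095}],
"edges": [["K1", "S1"], ["K1", "S2"], ["K1", "L1"], ["K2", "S1"], ["K2", "S3"], ["K2", "L1"], ["K3", "S1"], ["K3", "S4"], ["K3", "L1"], ["K4", "S1"], ["K4", "S4"], ["K4", "L1"]]}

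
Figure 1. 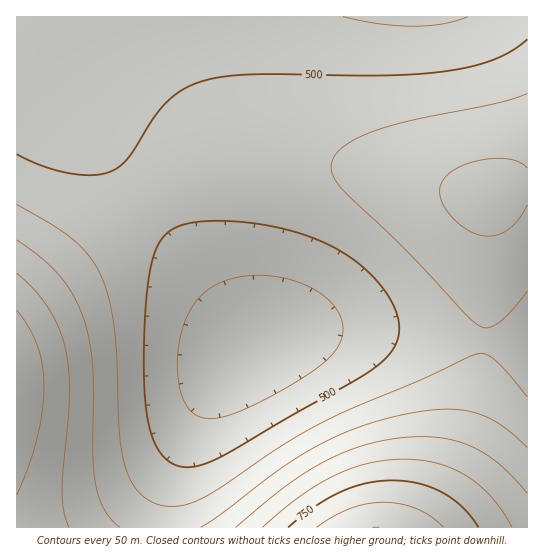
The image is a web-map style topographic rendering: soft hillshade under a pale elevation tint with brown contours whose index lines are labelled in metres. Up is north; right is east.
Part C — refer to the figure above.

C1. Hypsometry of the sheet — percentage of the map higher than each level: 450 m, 93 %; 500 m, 67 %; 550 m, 38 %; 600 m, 20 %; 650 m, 12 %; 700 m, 6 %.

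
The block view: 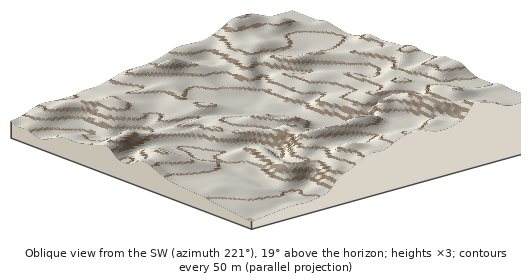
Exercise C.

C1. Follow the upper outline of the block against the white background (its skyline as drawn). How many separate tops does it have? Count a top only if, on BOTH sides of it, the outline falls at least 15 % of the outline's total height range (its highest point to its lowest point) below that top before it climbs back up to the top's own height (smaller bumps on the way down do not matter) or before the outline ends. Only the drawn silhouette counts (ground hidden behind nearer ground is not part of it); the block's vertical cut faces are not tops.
1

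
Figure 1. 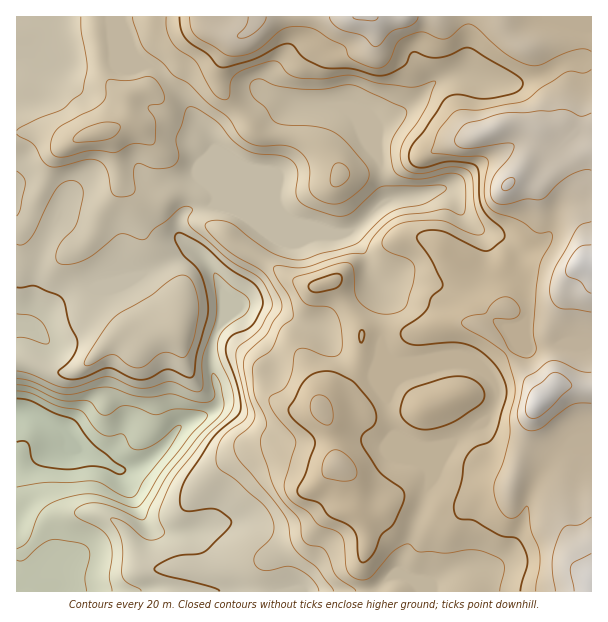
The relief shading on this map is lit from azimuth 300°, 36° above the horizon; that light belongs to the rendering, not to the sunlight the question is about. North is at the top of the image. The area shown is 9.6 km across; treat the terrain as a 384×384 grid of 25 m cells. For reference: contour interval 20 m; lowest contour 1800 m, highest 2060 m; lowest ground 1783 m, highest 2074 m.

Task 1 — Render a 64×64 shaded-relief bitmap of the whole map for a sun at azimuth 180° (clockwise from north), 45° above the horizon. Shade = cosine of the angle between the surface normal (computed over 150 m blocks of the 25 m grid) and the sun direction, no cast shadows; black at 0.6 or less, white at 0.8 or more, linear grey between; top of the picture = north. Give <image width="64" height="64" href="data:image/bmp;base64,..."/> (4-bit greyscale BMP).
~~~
<image width="64" height="64" href="data:image/bmp;base64,Qk12CAAAAAAAAHYAAAAoAAAAQAAAAEAAAAABAAQAAAAAAAAIAAATCwAAEwsAABAAAAAAAAAAAAAAABEREQAiIiIAMzMzAERERABVVVUAZmZmAHd3dwCIiIgAmZmZAKqqqgC7u7sAzMzMAN3d3QDu7u4A////AJiIiIiImru7qqqqqqqqqZmrvN3bl2eIiId3iHd3iJmImIiIiIiJq7qqqZmZqqqpmru7zdyoeJmYh3eIh3d4mYeIiIiIh3iZmYiIiImZmZmry6qru7qZqqmIiIiHd3iIdoiIiIiHd4d3d3d3iIiImazLqYmru6qqqqmZmZiIiHd2iIiIiIiIh2VmZnd3d3iJrLuZiJqrqZqqqqqqqZmHdnd4iZmZmqmGVVZmd3d3d4iaqqqYiZq5maqqq7u6qph2ZmeJmqu7uXVWeIiHd2Z3iJmry7qZmqmZmaqqu7upmHZmd4mau8unQ2iaqZmId3iJmavNy5mZmYiZmaqqu5iId2aHd4iZmFITZ4mqqZmZmavMu7u6iImZmImJmZqqmHd3d4dmZVVCAAJFeJmpmZqqvN3LqZiHeJmYiIiZmaqYd3d3d2VUMhEBNERXiZqZqrvMzMupiIh3iJh3iImZmZh3d3dmVUQzMzRWQ0V4maqru7qImqqZmId4iHeIiIiJmHd3d2VEMzM0VmZTM1eJqru6mHZ4qqmId3eIh4iHd3iYh3iHZlREREVoh2QiNXiau6mYdmeZmHd3d4iIiId2eImIiIh3ZmZVZ5qqhjETV5qqmZh3dnd2Znd4iIh3iHd3iIiIiHh3d3iaqqupYxI1eJmZh3d2ZmZniIiIiHd3d3eJmIiId4iIiru6mqqWMhNWd4iIiIh3Z3iIiJmZh3Z3d5mZiIhneIibu7qZqqhTEBJFZ4mrupiImZiZqqqYd3d5q7qYiGZ4mru7upmaqoYwABNXm7u6mYiZmZq7u6qYd3m9y6mZeJvN27u7qqq7y5YhJXm7qqmYiIiImaqruqmHaKzMuqq73v/9uqvMy7ze64VYqph4iId4h3iIiJmqqpdmebzMu+////7KrN7dzN7rmImpdWZ3d3d3iHdmd4mZiHVmirzM/////+zN7+7d3biJmZdlZmZmd3eIdlVVZnd4h1Rompn//t3v/u7+7d3ch5qph2ZmVVZneIiHZlVVVomoVEZmVe3KiK3v7t3Mzcp4q6h3d3ZlRWeIiIiHdmZnmqhUREREqXZlaL3curvMuYmql2d4h2VEaIiIiIiIiImrp1VDNFZ2ZmZmirqZmru6qpl0RXiHZVV4mIiZmZmZq7uXd2VWd2Z3iIdomYiau6qqhlM0Z3ZWZ4iIiJmqqrvMuYiIiIiId4iZmHd4iImZmap0MiNWZmeIiIiIiJmru7uYiIiZmImIiZmYd3eIiIiImoUzNEVniJmHdmZmeImZmIiIiImZmZmZmZiHZnd3d3iZh2VERGmqqZdVVUVmd3d3iZmIiaqqqqqZiId2Znd3eIiIh2Zniry6llVVVmd3ZmZ4iIiJq7u6qqmIiHdmZnd3d4iZmZqrzMuXZmd3d3d3Znd3eImqq7qqqZiIiHdmZ3dmiau7u6qquph3eHd3eIh3d3eIiJqqqqqqmYiIiHZmZlaazd3KhkV4iHeIiHeIiIiIiIh3iqqamaqpmZmIh2ZUV6zv7aYxABNXeJmYiJmZmIiIeHZ5qpmZmqqpmZmZhlRq3v7aYhAAABR4mqqZmZmId3d3dlaImZiImqmZmZmHZp3u24UyMzIAAliqu6qph3ZmZ4h2VFaZmHeImZmZmYeK3uyXQ0Z3ZUMhRomqqYdlRFZ4mYdlRJmYd3iJmZmZma3tuGRGeIiHd2VDRnh2VEM1Z4mZmHZViJiHd4mZmZqqu6hkNGiIiImaqWMSMzMiI1iqqpmZh2Z4mIiIiZqqqruoZDNXiIiZq8zLliAAABI1es3LqZmId4iZiIiIqqqqq6h2ZniIiJvN3cy5YxABI1aL3ty7qph3iJmYiHiaqZmaqYiIiIiImszczMuYZVVEZ4m83Lu6mIiIiZmIiJmYiIiIiIiIiIiJqqu7y7u7uod4h4m7qpqpmIiJqpmImYiIiIeIiIiIiHeImaqqvN//7LqXZnmYiamZiZrMuqmZiJmqmIiIiIiJmIiIiIiaz////shkVoiImZmZq97cy6mZqrqZiIiJq7u6mIdmZ4ms3///+4ZWeIeJmaqqze7ty7u7qYmYiaze3cuodlVniIiKzv/+uXZ4iIiJqpiaze3MzLmHiZmazu7cupdmVniIZVaKvN3bmHiIiHiZh2eJq6q7qIiZiavMupmIdmZniIdURWeImrupiJiIh3d2VFVniJmImZiau7mHdmZmZniIh2RFVmZVaJmIiIiIZmVEREVmd3iZmavMp2Z2ZmZneIiIdlVVVDIkVmd3eHdmZVVERWZ3eJmavdyXZ3h3d3iIiZmYdVVUMhESRWd2Znd3ZmVmd4iZiJvMyod3iJmZmZmaqrqXZUQzIRE0VmZmiId2Z3iHeIh4q7uph4iau7u7qrzMu7l1REVEREVWZneId3d3iHZmd4m7qqmZmavN3d3d7u3LuoZmZ3eIh2Znd3d3d3eId3d3mqqqq8zLq8zN7v///cuqqYiJmqu6h3d3iIiIiIiIiImqqqq97/3KqrvN7u7cuZq7qqq7zMupiIiIiIiJmIiImqqrzM3v/9uqqqqru6qpmry7q7zLuqmYiIiIiJmYiImaqr3dy8ze3Kmaqqqaqqqqu7u7u6mIiJmIiIiIiZiIiZqZvMupmazMuqq7zLqrzcu7u7qql3Z3iIiIiIiIiIiJmZmqmYeImrzLu7zMy6ve27qqqpmHd3eIiIiIiIiIiImZiJmId3iJq8u7u8zLq83LqpmZmIh3eIiI"/>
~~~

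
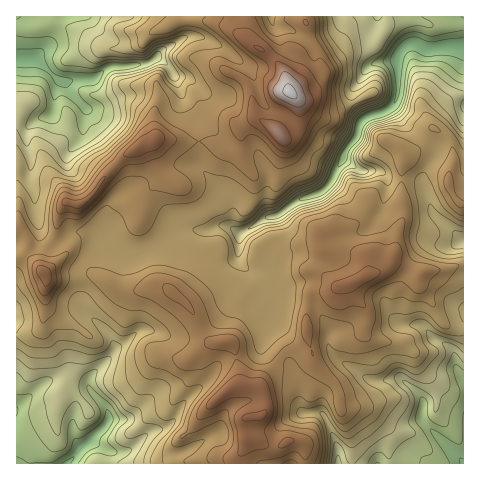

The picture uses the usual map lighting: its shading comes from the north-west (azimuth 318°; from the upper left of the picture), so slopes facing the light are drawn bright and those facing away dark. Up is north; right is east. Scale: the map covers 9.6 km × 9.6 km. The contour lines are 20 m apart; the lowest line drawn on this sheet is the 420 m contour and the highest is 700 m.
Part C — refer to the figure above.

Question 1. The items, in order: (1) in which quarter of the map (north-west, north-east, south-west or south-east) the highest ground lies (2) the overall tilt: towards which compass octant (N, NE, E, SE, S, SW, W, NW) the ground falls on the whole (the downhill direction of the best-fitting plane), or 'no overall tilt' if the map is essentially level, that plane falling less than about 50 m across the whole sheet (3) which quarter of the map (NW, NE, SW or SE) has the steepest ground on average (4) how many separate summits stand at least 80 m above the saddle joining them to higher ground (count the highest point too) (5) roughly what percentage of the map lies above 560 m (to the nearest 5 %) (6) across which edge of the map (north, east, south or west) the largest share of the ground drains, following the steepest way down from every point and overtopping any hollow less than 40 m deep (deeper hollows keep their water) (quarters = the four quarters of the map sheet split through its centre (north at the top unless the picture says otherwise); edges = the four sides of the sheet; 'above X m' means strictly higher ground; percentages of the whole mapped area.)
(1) Look to the north-east quarter for the highest ground.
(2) On the whole the map has no overall tilt.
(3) The north-east quarter is the steepest part of the map.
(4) Counting only tops that stand 80 m proud, the map has 2 summits.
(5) Ground above 560 m makes up about 60 % of the sheet.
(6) Drainage is mainly to the east: more ground falls towards that edge than towards any other.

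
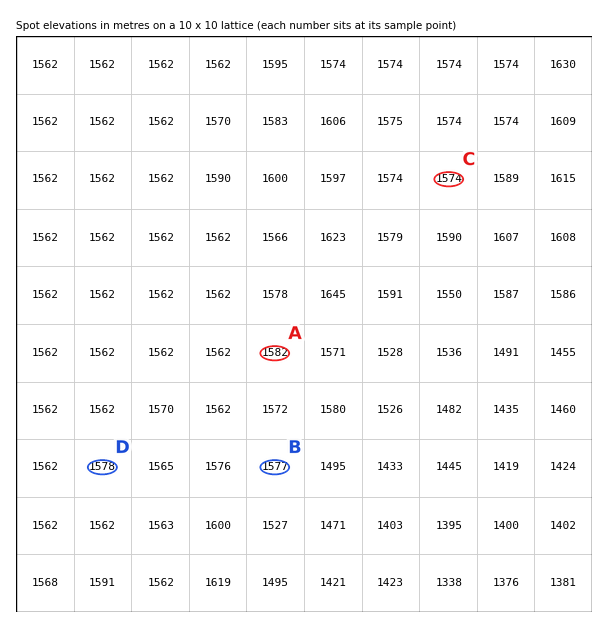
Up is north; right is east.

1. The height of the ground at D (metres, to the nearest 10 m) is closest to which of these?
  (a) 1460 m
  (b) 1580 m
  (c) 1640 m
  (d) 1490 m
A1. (b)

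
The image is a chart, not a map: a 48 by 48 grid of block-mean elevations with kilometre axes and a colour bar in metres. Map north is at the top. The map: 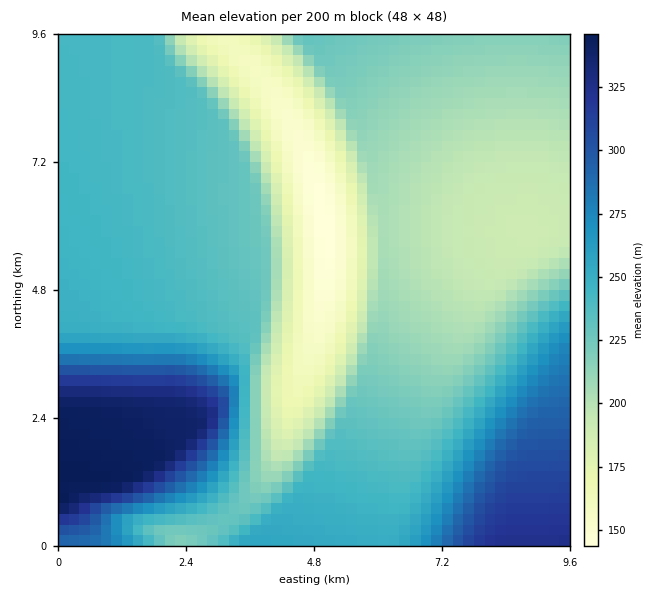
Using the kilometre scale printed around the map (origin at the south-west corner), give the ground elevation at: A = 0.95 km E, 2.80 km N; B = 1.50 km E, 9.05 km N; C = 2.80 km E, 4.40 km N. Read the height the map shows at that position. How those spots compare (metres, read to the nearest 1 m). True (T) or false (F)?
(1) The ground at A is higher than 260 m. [T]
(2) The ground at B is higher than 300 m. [F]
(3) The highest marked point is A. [T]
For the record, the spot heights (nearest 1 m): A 335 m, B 241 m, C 238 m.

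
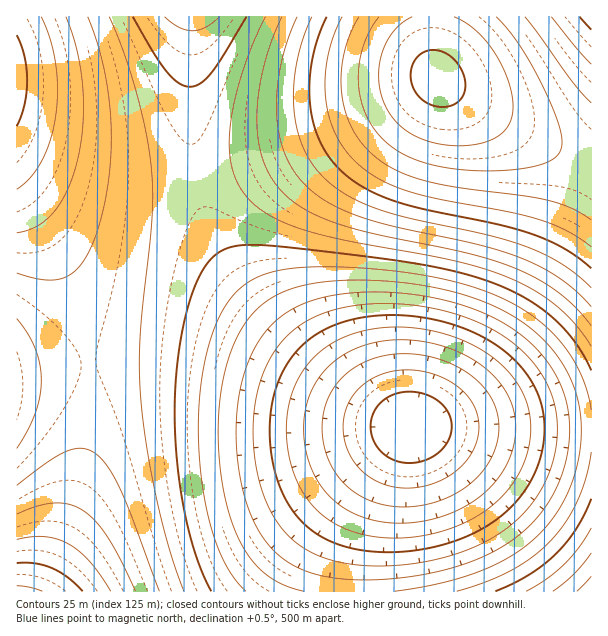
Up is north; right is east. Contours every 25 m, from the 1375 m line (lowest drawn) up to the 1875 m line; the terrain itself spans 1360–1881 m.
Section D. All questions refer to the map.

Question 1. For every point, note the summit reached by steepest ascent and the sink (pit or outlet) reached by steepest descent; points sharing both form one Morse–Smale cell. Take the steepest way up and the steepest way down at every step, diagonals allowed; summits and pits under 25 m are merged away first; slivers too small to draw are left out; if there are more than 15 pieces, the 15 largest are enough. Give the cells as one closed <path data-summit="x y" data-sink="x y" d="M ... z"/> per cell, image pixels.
<path data-summit="437 78" data-sink="411 426" d="M437 79l-36 21-90 42-66 24-48 10-1 7 4 20 14 36 27 43 30 36 61 60 28 22 24 15 23 11 10 1 174 3 1-263-94-47-33-20z"/><path data-summit="17 591" data-sink="411 426" d="M152 360l-33 0-31 3 2 50-8 51-14 51-28 76 308 1 4-38 12-42 27-57 19-29-56-12-118-41-41-9z"/><path data-summit="17 80" data-sink="411 426" d="M17 144l-1 44 32 52 20 42 12 35 9 45 30-2 33 0 43 4 51 12 108 38 41 10 11 1-37-19-28-21-21-18-61-62-25-33-20-33-14-36-5-27-42 6-27 0-25-2-42-12-17-8z"/><path data-summit="591 591" data-sink="411 426" d="M416 426l-5 0-14 18-18 33-15 35-12 42-3 22 1 16 242-1-1-161-79 0z"/><path data-summit="437 78" data-sink="194 17" d="M432 16l-240 0-2 29 0 87 4 44 7 0 33-7 54-18 74-31 72-40 2-5-3-10z"/><path data-summit="17 80" data-sink="194 17" d="M191 16l-174 0-1 127 29 19 21 8 27 8 33 4 27 0 39-4 2-2 0-9-4-35z"/><path data-summit="437 78" data-sink="591 17" d="M591 16l-157 0-1 49 3 13 29 22 33 20 93 46z"/><path data-summit="17 591" data-sink="17 387" d="M87 362l-71 10 1 220 23-1 28-76 11-38 9-49 2-60z"/><path data-summit="17 80" data-sink="17 387" d="M17 188l-1 183 7 1 21-5 43-5 1-9-3-18-17-53-13-28z"/>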